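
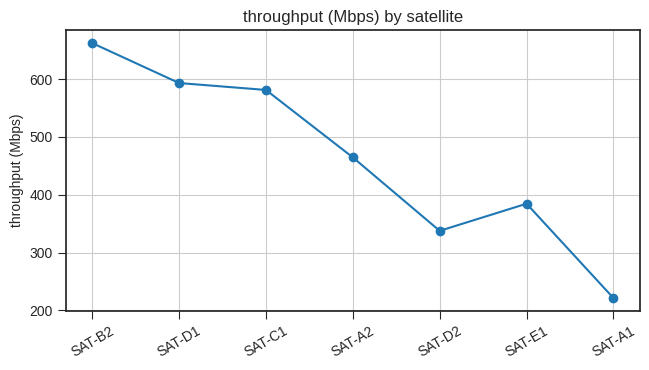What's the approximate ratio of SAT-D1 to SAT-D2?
SAT-D1 ≈ 600, SAT-D2 ≈ 350; 600/350 ≈ 1.71.

≈ 1.71×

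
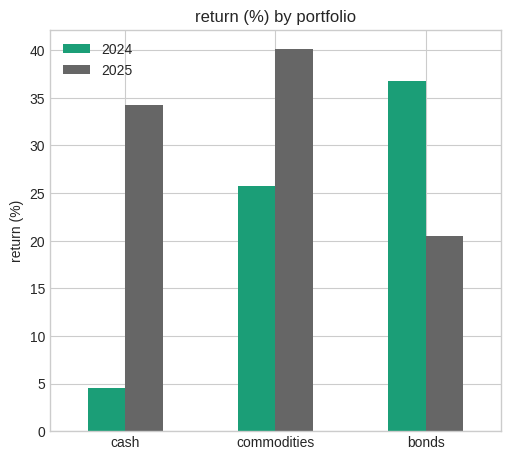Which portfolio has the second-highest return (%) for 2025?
cash

Top 3 for 2025: commodities ≈ 40, cash ≈ 35, bonds ≈ 20.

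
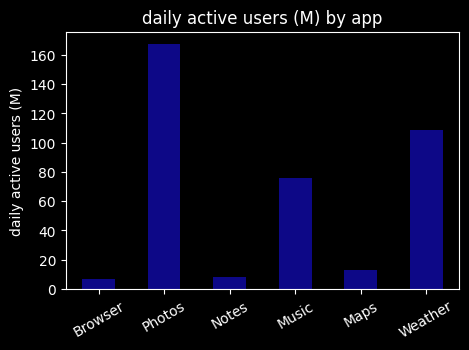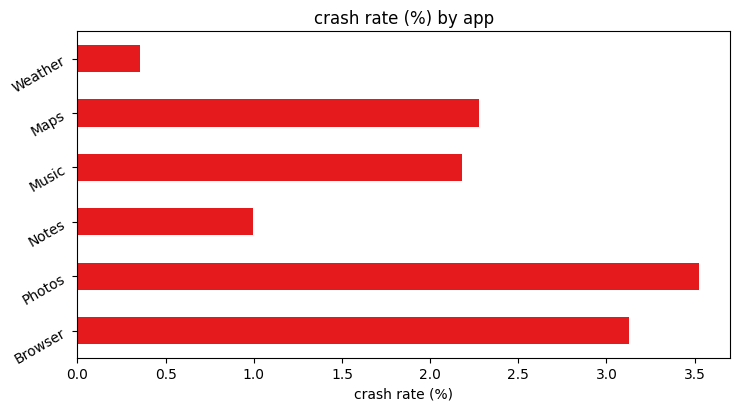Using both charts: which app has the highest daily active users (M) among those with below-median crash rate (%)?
Weather

Chart 2 median crash rate (%) ≈ 2; below-median apps: Notes, Music, Weather. Among those, Weather has the highest daily active users (M) (≈ 100).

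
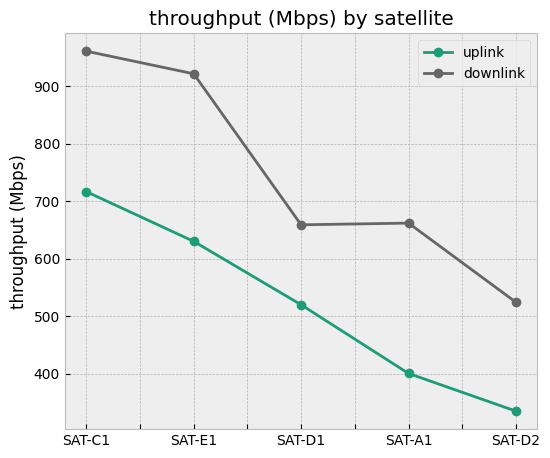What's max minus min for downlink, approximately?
≈ 500

Max SAT-C1 ≈ 1000, min SAT-D2 ≈ 500; range ≈ 500.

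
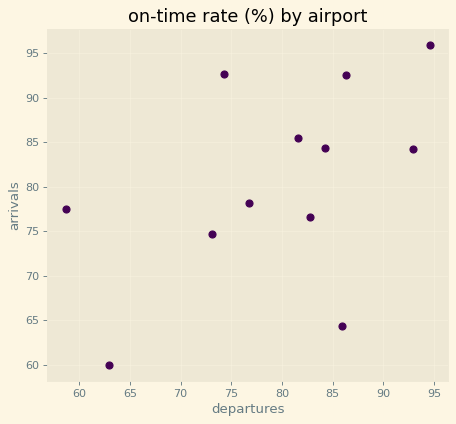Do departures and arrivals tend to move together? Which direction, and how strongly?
positive, moderate

Points are positively correlated; moderate (|r| ≈ 0.5).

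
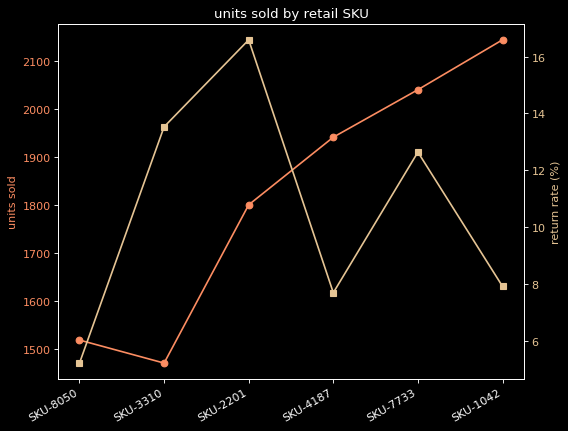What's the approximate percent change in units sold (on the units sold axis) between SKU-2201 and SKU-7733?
≈ +11.1%

SKU-2201 ≈ 1800, SKU-7733 ≈ 2000; (2000 − 1800) / 1800 ≈ +11.1%.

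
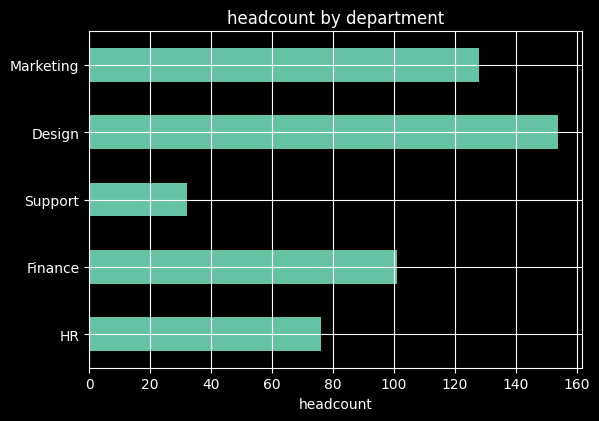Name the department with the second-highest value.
Top 3: Design ≈ 160, Marketing ≈ 120, Finance ≈ 100.

Marketing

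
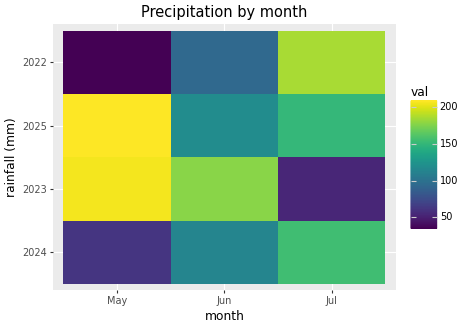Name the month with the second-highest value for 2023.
Top 3 for 2023: May ≈ 200, Jun ≈ 180, Jul ≈ 60.

Jun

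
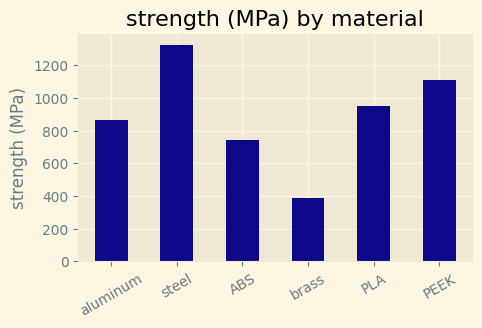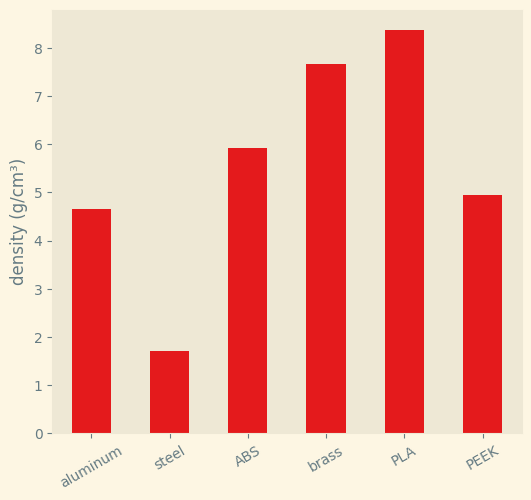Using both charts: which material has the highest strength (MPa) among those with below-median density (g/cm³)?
steel

Chart 2 median density (g/cm³) ≈ 5; below-median materials: aluminum, steel, PEEK. Among those, steel has the highest strength (MPa) (≈ 1400).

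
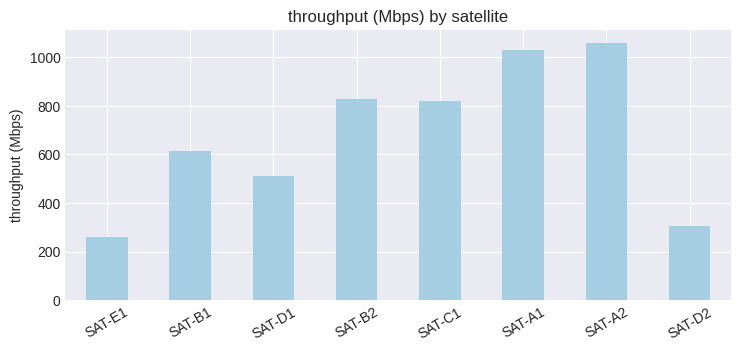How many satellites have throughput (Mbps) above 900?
Above 900: SAT-A1, SAT-A2.

2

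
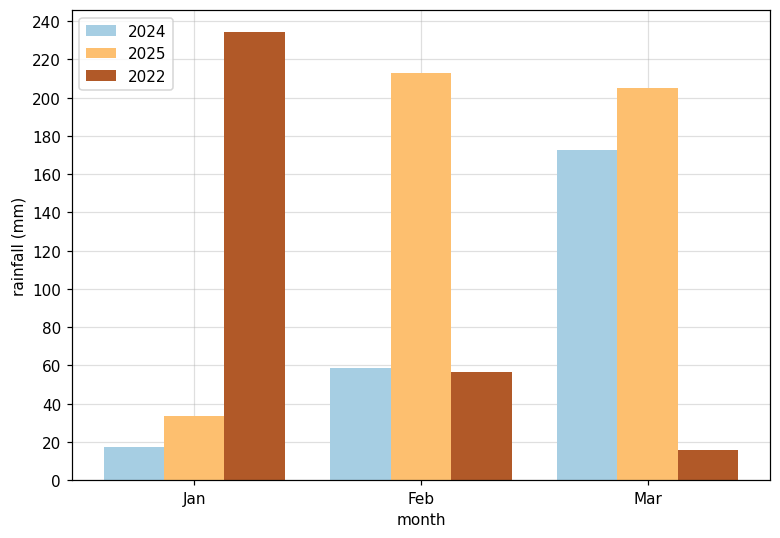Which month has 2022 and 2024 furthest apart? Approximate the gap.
Jan, ≈ 220 mm

Jan: 2022 ≈ 240, 2024 ≈ 20 → gap ≈ 220. Next-largest (Mar) is only ≈ 160.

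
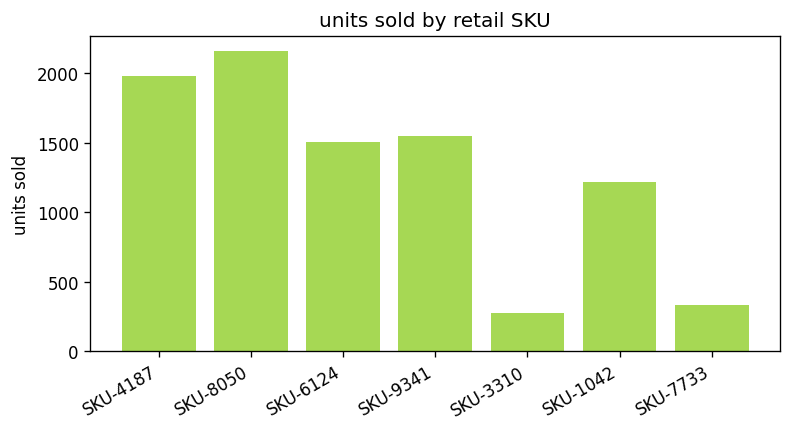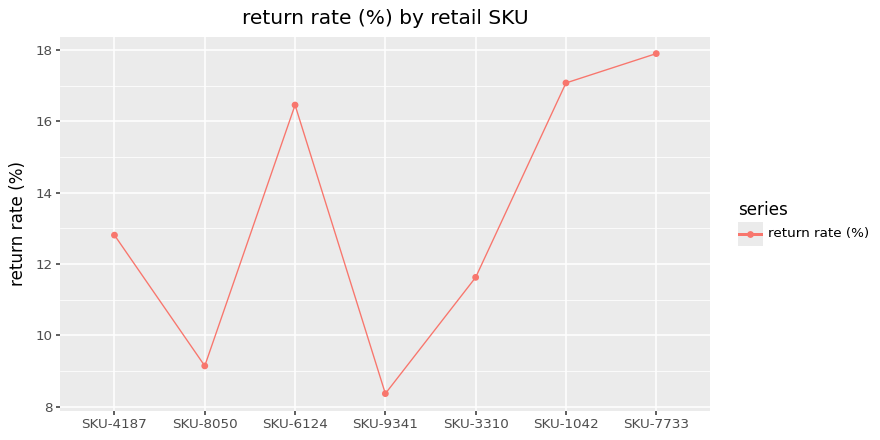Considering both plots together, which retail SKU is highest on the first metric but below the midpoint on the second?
SKU-8050

Chart 2 median return rate (%) ≈ 12; below-median retail SKUs: SKU-8050, SKU-9341, SKU-3310. Among those, SKU-8050 has the highest units sold (≈ 2200).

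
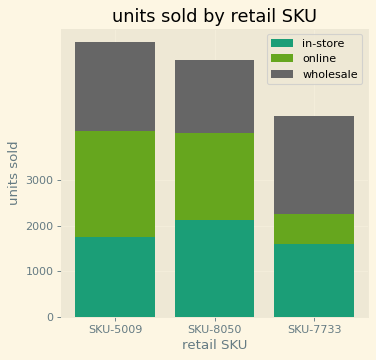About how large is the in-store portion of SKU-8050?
≈ 2000

in-store top ≈ 2000, bottom ≈ 0; segment ≈ 2000.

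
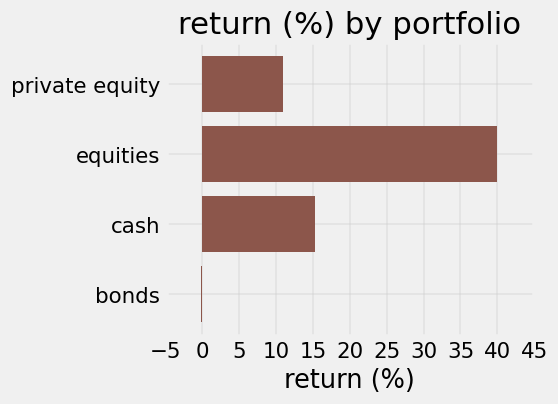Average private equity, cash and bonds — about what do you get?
≈ 8

(10 + 15 + 0) / 3 ≈ 8.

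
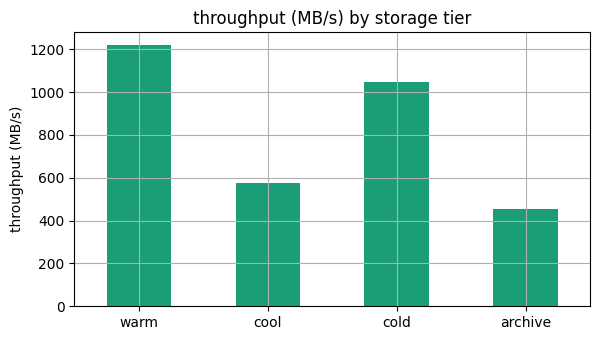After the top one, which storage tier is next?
Top 3: warm ≈ 1200, cold ≈ 1000, cool ≈ 600.

cold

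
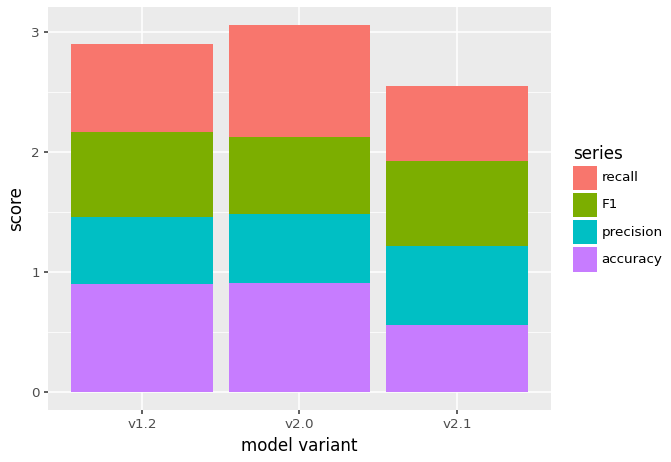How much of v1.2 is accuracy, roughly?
accuracy top ≈ 1.0, bottom ≈ 0.0; segment ≈ 1.0.

≈ 1.0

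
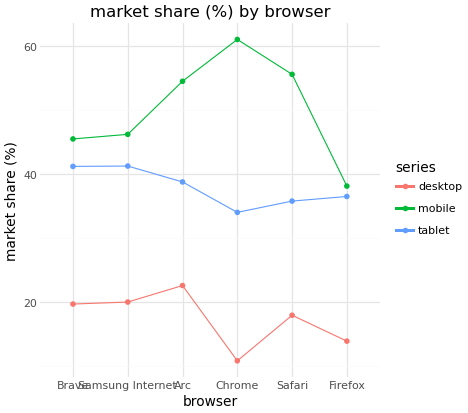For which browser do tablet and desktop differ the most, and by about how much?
Chrome, ≈ 25 %

Chrome: tablet ≈ 35, desktop ≈ 10 → gap ≈ 25. Next-largest (Firefox) is only ≈ 20.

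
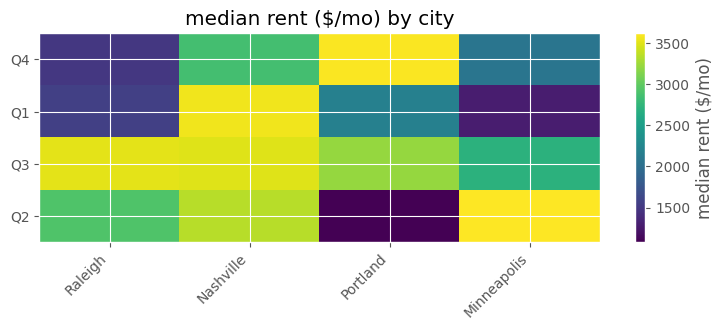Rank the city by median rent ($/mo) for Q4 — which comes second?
Nashville

Top 3 for Q4: Portland ≈ 3500, Nashville ≈ 3000, Minneapolis ≈ 2000.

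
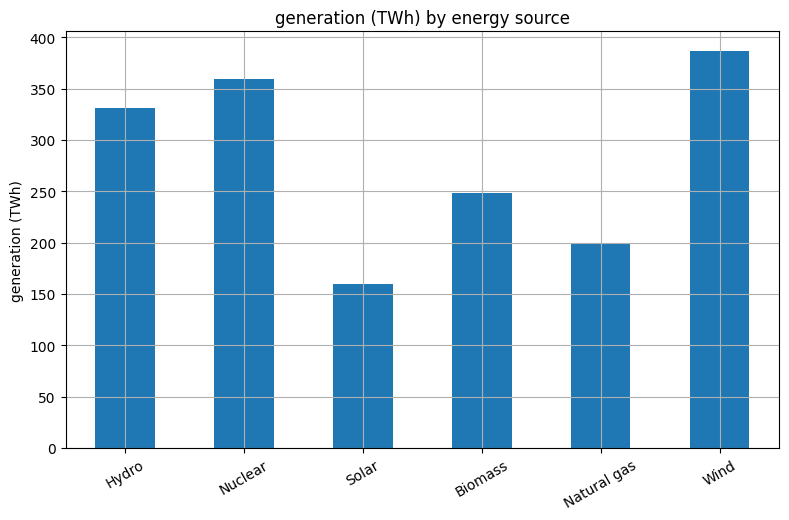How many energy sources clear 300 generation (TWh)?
3

Above 300: Hydro, Nuclear, Wind.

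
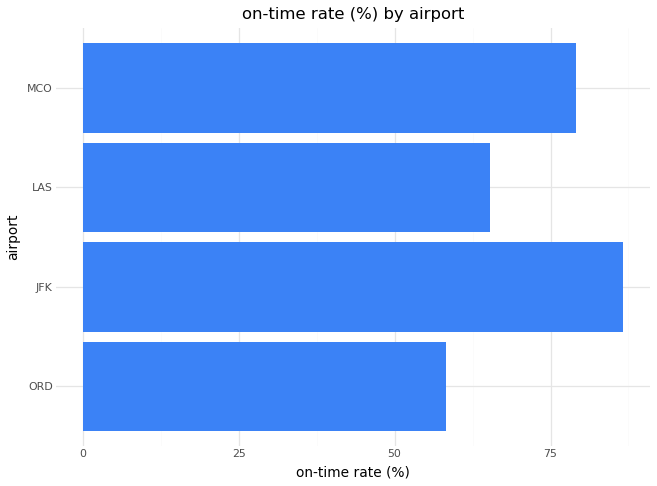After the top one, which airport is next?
Top 3: JFK ≈ 90, MCO ≈ 80, LAS ≈ 70.

MCO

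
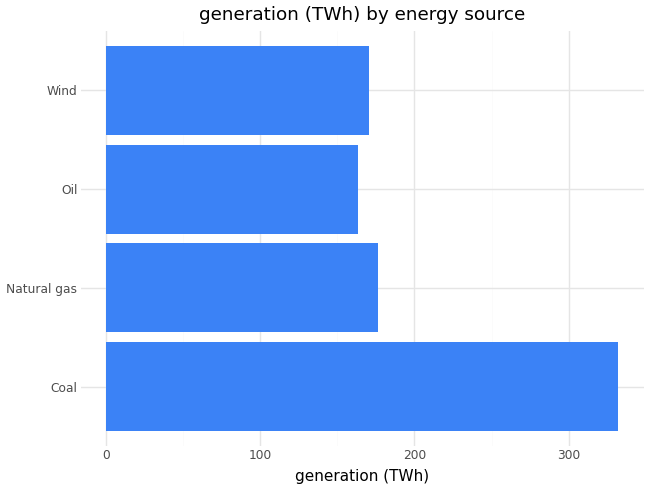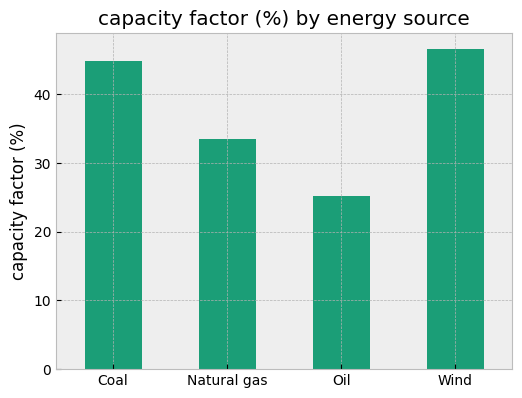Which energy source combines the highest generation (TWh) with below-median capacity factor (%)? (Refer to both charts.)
Natural gas

Chart 2 median capacity factor (%) ≈ 40; below-median energy sources: Natural gas, Oil. Among those, Natural gas has the highest generation (TWh) (≈ 200).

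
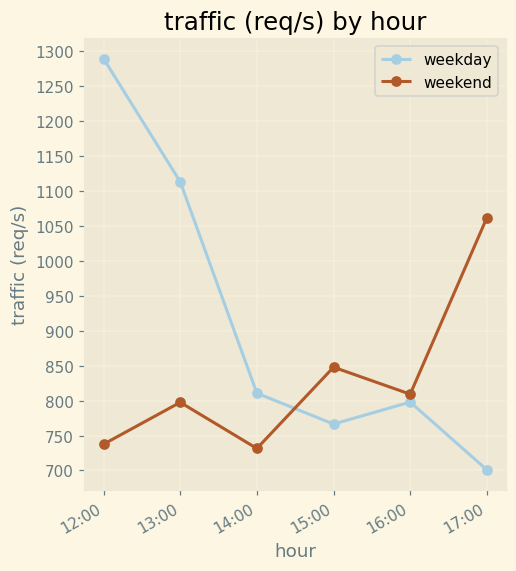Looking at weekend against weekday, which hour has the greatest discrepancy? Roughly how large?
12:00, ≈ 550 req/s

12:00: weekend ≈ 750, weekday ≈ 1300 → gap ≈ 550. Next-largest (17:00) is only ≈ 350.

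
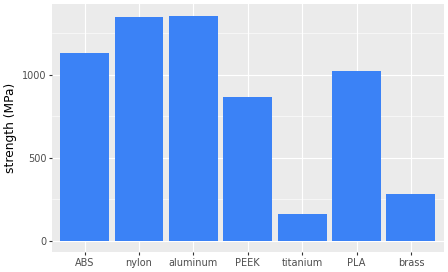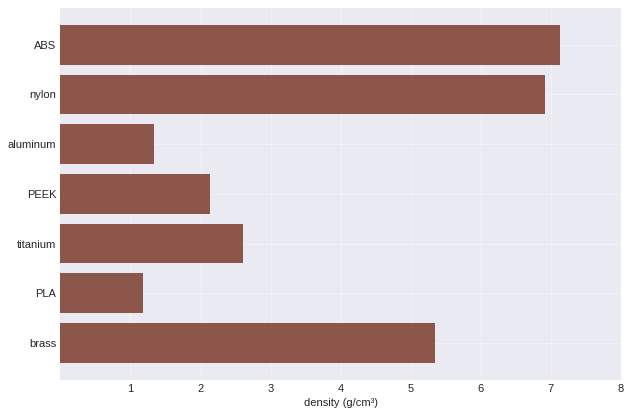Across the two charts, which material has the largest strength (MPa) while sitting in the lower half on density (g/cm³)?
aluminum

Chart 2 median density (g/cm³) ≈ 3; below-median materials: aluminum, PEEK, PLA. Among those, aluminum has the highest strength (MPa) (≈ 1400).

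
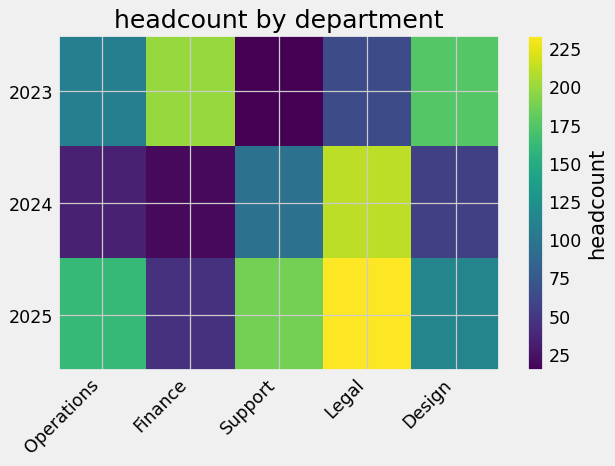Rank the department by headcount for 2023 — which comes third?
Top 4 for 2023: Finance ≈ 200, Design ≈ 180, Operations ≈ 100, Legal ≈ 60.

Operations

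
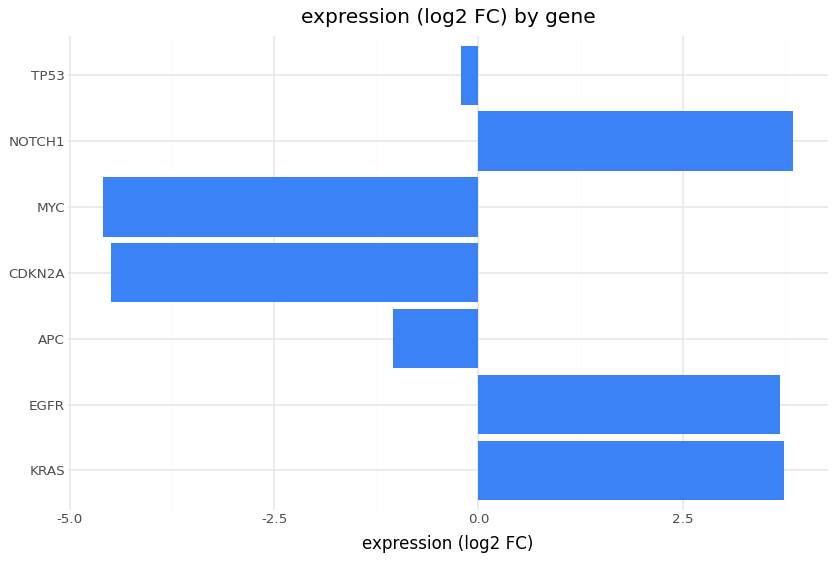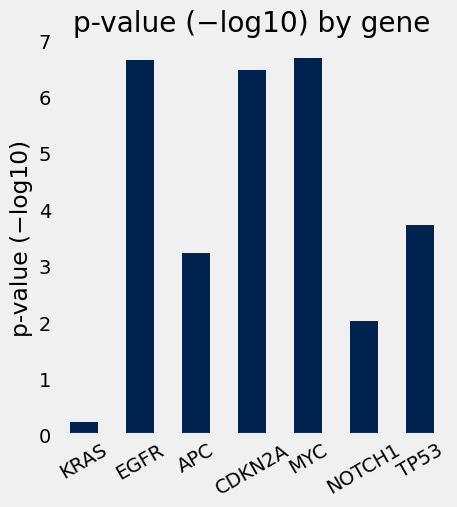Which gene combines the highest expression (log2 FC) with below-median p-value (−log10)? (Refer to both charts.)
Chart 2 median p-value (−log10) ≈ 4; below-median genes: KRAS, APC, NOTCH1. Among those, NOTCH1 has the highest expression (log2 FC) (≈ 4).

NOTCH1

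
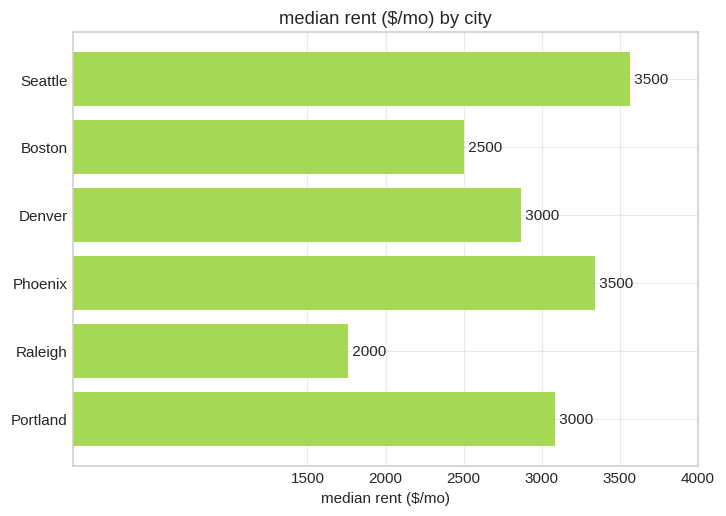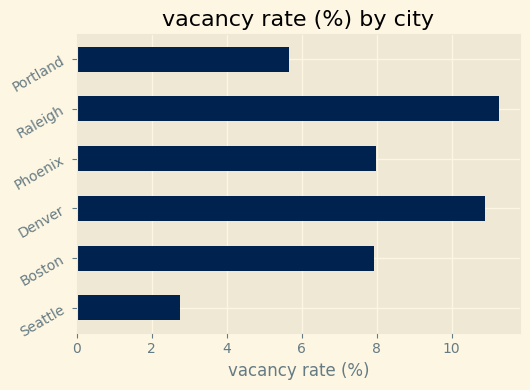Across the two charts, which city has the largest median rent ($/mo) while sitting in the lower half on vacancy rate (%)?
Chart 2 median vacancy rate (%) ≈ 8; below-median cities: Seattle, Boston, Portland. Among those, Seattle has the highest median rent ($/mo) (≈ 3500).

Seattle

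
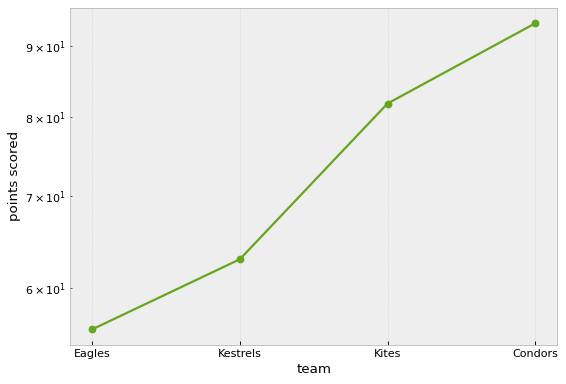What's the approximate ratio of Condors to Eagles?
Condors ≈ 95, Eagles ≈ 55; 95/55 ≈ 1.73.

≈ 1.73×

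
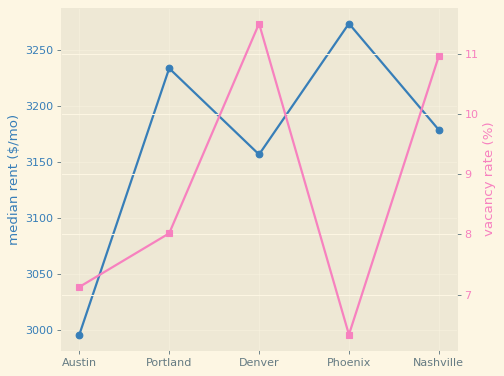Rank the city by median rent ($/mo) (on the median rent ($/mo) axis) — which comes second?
Portland

Top 3 (on the median rent ($/mo) axis): Phoenix ≈ 3275, Portland ≈ 3225, Nashville ≈ 3175.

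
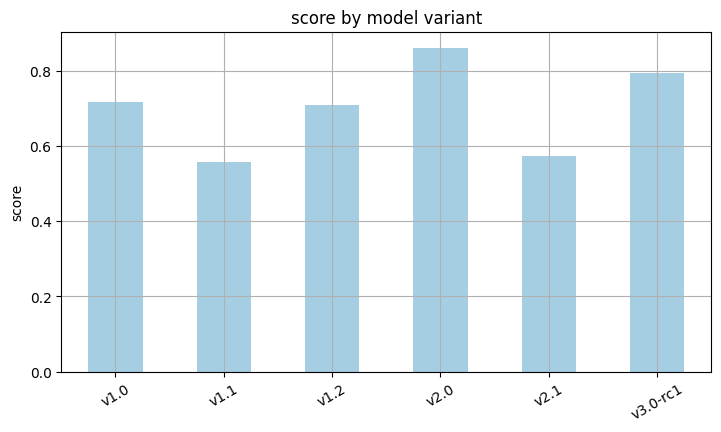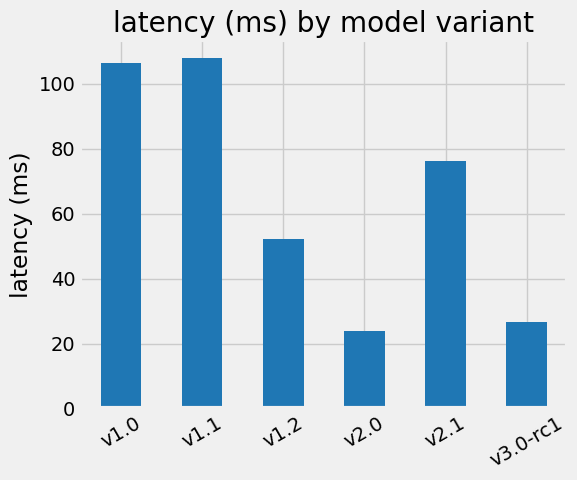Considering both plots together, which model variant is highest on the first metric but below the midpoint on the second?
Chart 2 median latency (ms) ≈ 60; below-median model variants: v1.2, v2.0, v3.0-rc1. Among those, v2.0 has the highest score (≈ 0.9).

v2.0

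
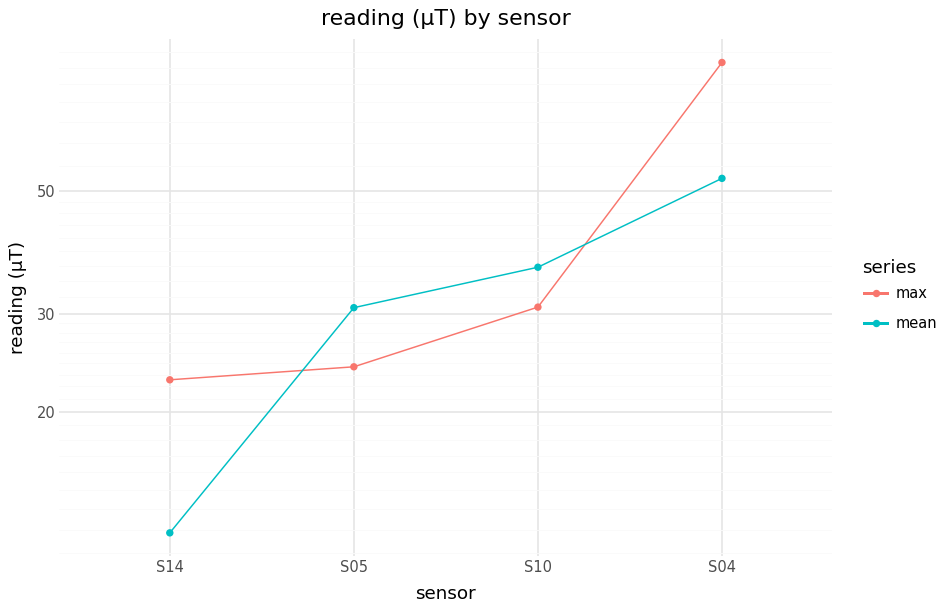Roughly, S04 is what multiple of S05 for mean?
S04 ≈ 50, S05 ≈ 30; 50/30 ≈ 1.67.

≈ 1.67×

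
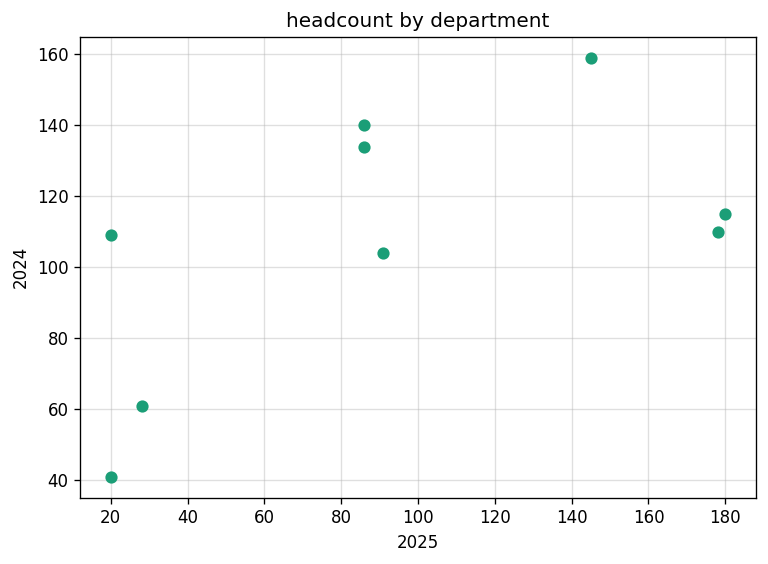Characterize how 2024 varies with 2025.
Points are positively correlated; moderate (|r| ≈ 0.6).

positive, moderate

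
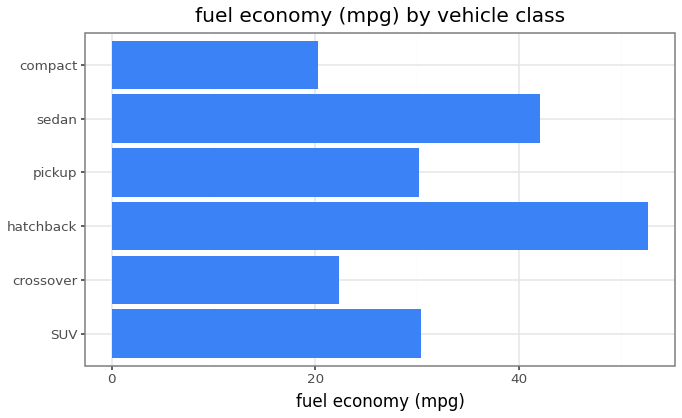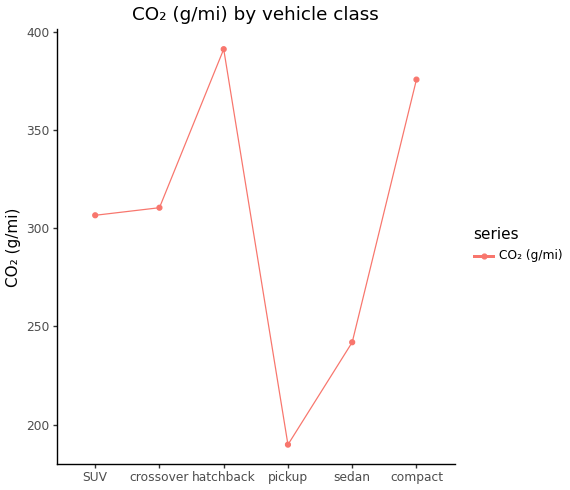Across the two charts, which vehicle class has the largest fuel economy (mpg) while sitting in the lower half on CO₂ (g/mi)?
Chart 2 median CO₂ (g/mi) ≈ 300; below-median vehicle classes: SUV, pickup, sedan. Among those, sedan has the highest fuel economy (mpg) (≈ 40).

sedan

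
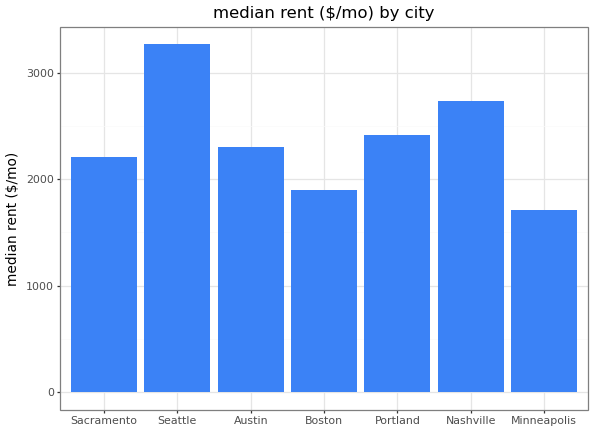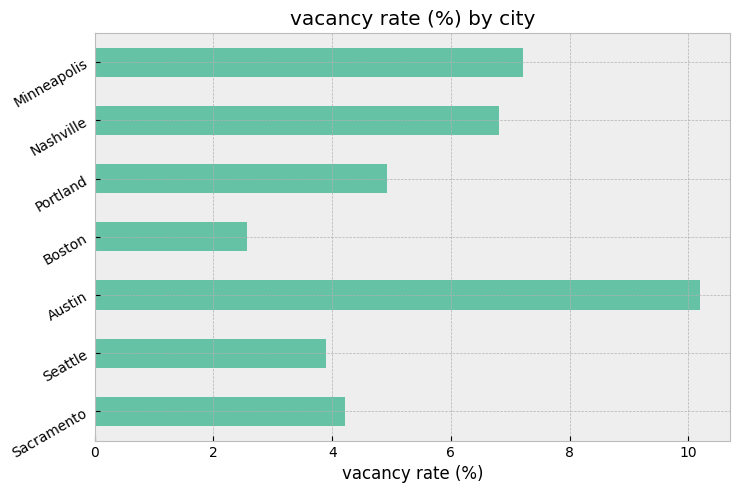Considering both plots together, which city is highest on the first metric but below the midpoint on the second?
Chart 2 median vacancy rate (%) ≈ 5; below-median cities: Sacramento, Seattle, Boston. Among those, Seattle has the highest median rent ($/mo) (≈ 3500).

Seattle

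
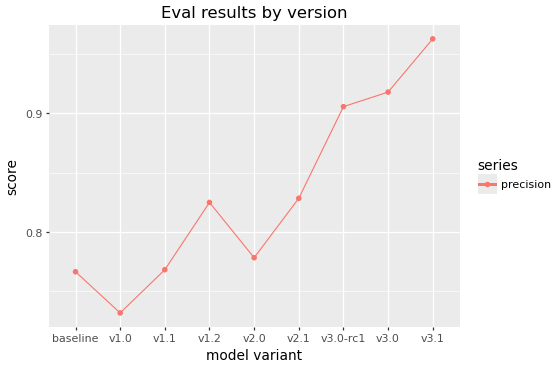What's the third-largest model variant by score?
Top 4: v3.1 ≈ 0.96, v3.0 ≈ 0.92, v3.0-rc1 ≈ 0.90, v2.1 ≈ 0.82.

v3.0-rc1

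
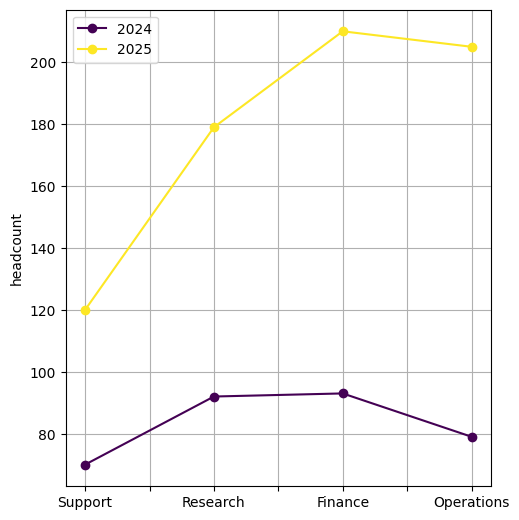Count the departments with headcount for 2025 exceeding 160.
Above 160: Research, Finance, Operations.

3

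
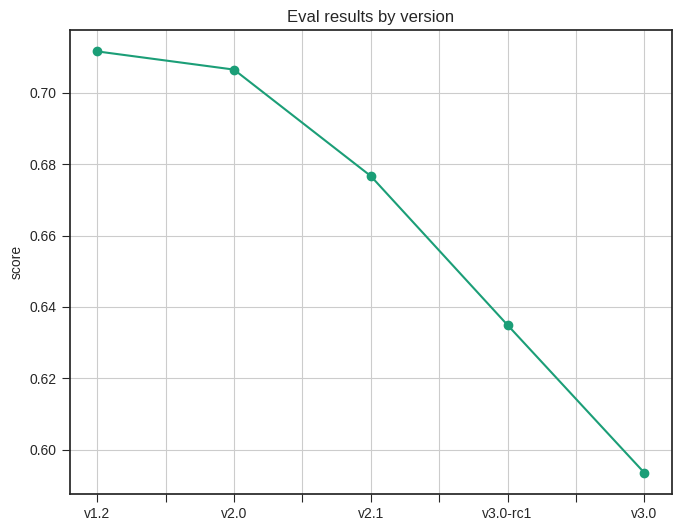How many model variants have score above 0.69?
2

Above 0.69: v1.2, v2.0.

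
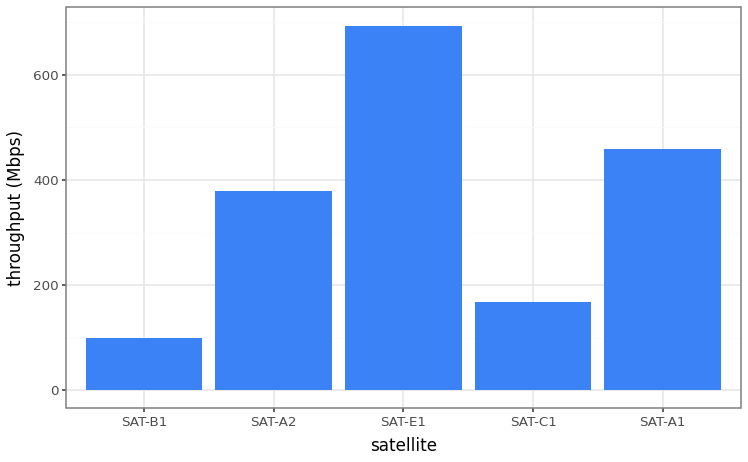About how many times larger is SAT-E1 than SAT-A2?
SAT-E1 ≈ 700, SAT-A2 ≈ 400; 700/400 ≈ 1.75.

≈ 1.75×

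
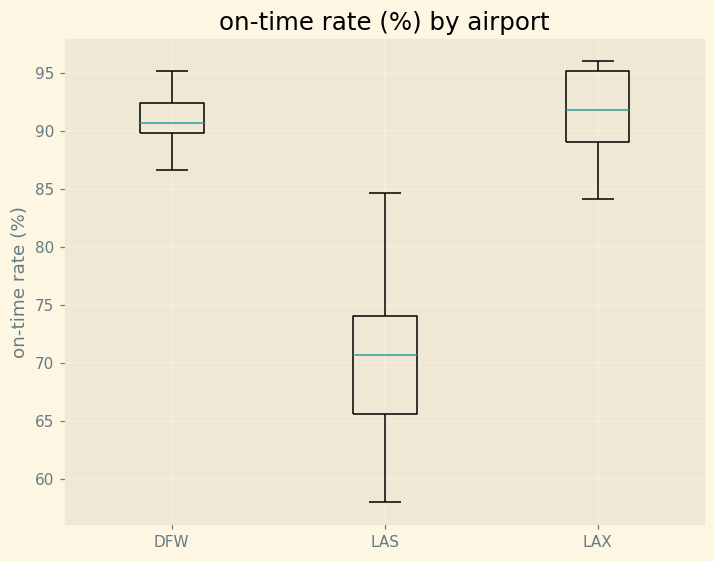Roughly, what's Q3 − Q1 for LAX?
Q3 ≈ 96, Q1 ≈ 90; IQR ≈ 6.

≈ 6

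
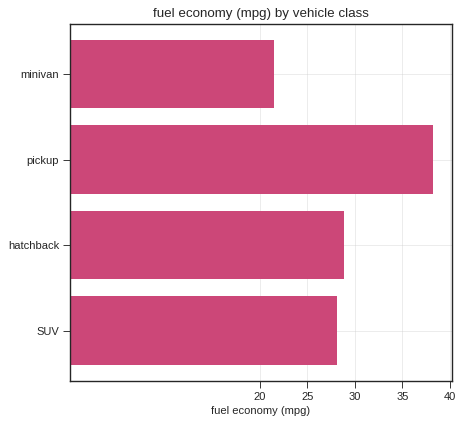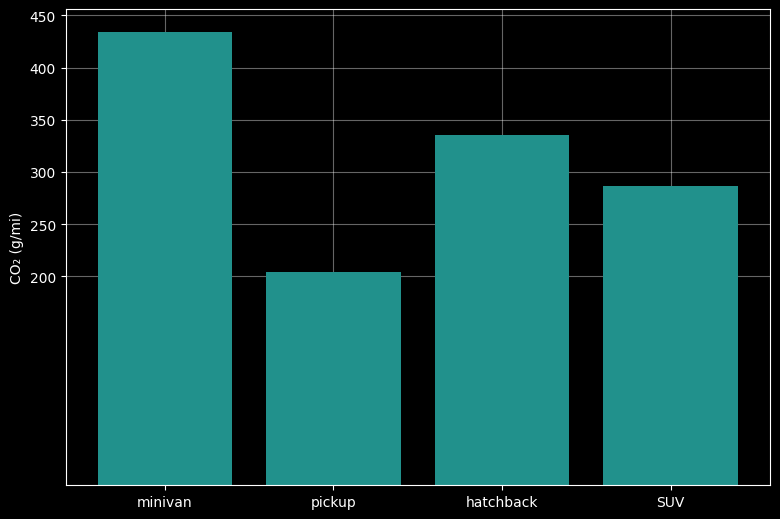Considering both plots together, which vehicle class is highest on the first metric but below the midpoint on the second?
pickup

Chart 2 median CO₂ (g/mi) ≈ 300; below-median vehicle classes: pickup, SUV. Among those, pickup has the highest fuel economy (mpg) (≈ 40).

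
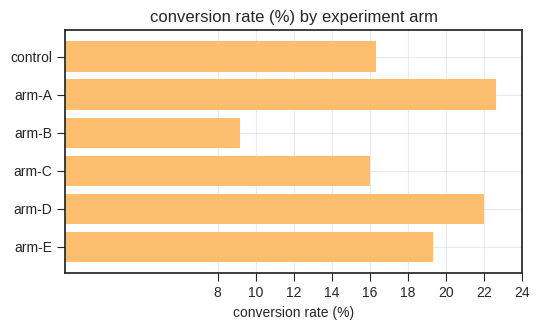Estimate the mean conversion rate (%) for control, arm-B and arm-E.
≈ 15

(16 + 10 + 20) / 3 ≈ 15.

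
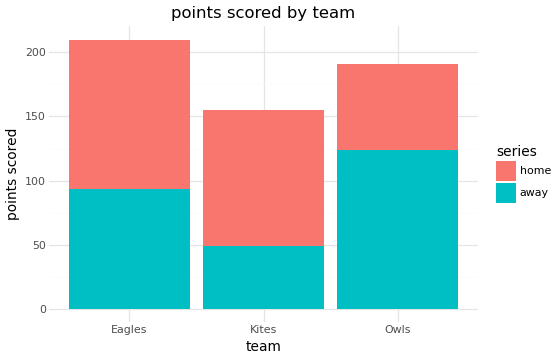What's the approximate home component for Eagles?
≈ 100

home top ≈ 200, bottom ≈ 100; segment ≈ 100.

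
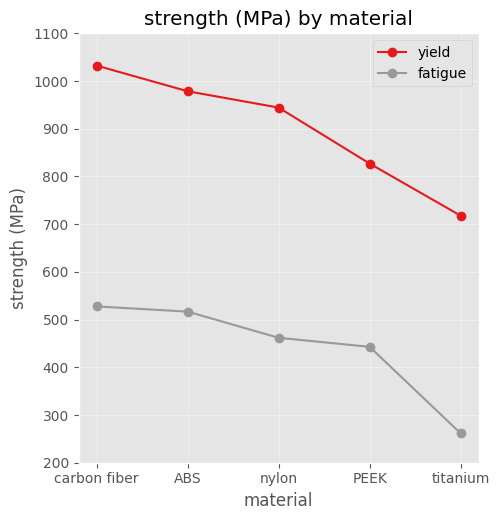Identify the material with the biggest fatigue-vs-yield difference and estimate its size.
carbon fiber: fatigue ≈ 500, yield ≈ 1000 → gap ≈ 500. Next-largest (nylon) is only ≈ 400.

carbon fiber, ≈ 500 MPa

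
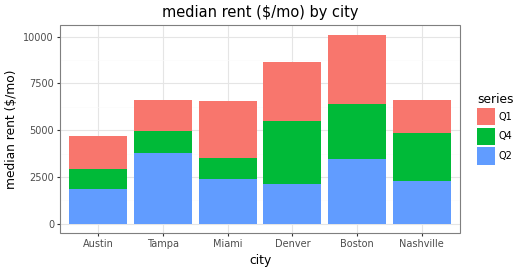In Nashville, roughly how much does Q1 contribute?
Q1 top ≈ 7000, bottom ≈ 5000; segment ≈ 2000.

≈ 2000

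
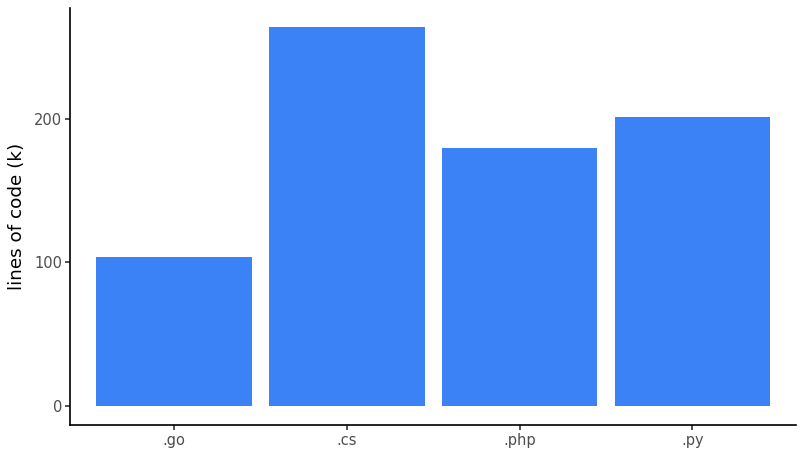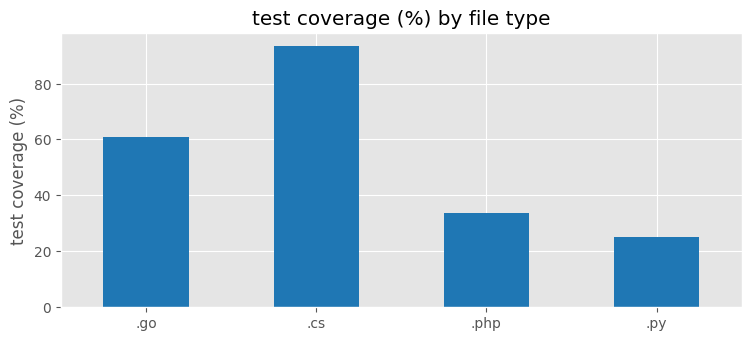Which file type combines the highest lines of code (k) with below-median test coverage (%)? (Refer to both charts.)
.py

Chart 2 median test coverage (%) ≈ 50; below-median file types: .php, .py. Among those, .py has the highest lines of code (k) (≈ 200).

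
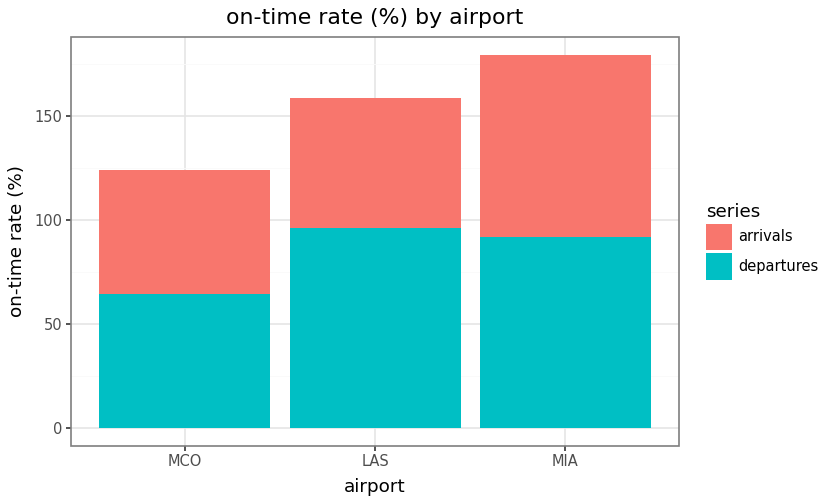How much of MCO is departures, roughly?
departures top ≈ 60, bottom ≈ 0; segment ≈ 60.

≈ 60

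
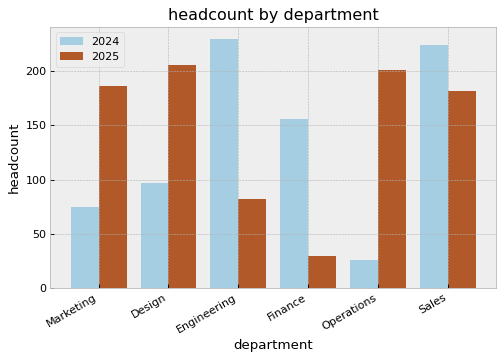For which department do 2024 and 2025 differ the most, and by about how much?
Operations: 2024 ≈ 20, 2025 ≈ 200 → gap ≈ 180. Next-largest (Engineering) is only ≈ 140.

Operations, ≈ 180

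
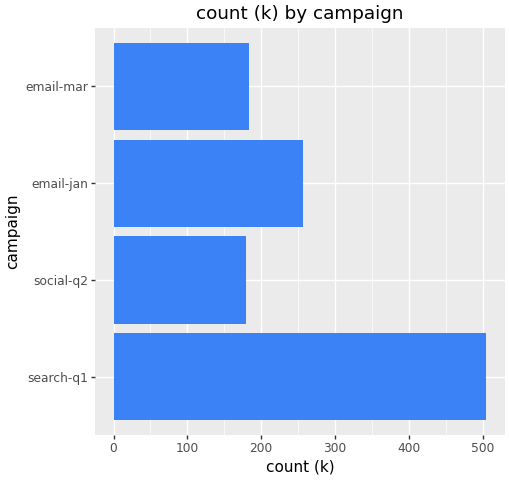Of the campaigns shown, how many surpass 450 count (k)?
1

Above 450: search-q1.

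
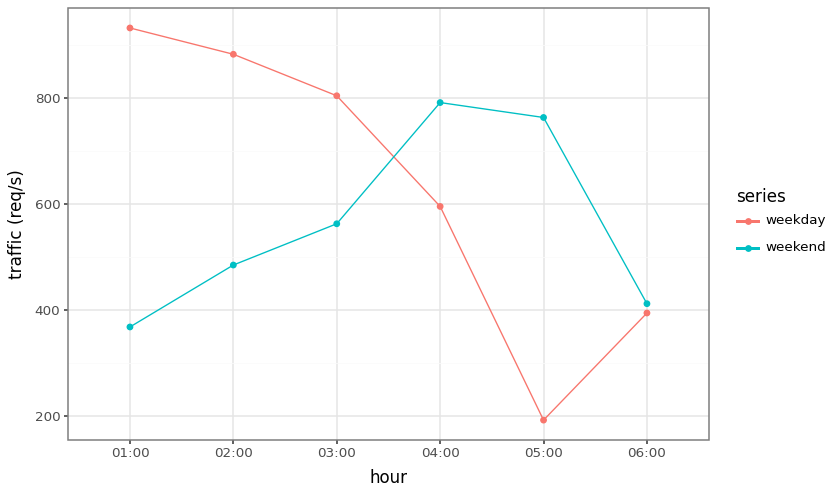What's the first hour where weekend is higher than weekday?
04:00

03:00: weekend ≈ 600 vs weekday ≈ 800 (not yet); 04:00: weekend ≈ 800 vs weekday ≈ 600 (first crossover).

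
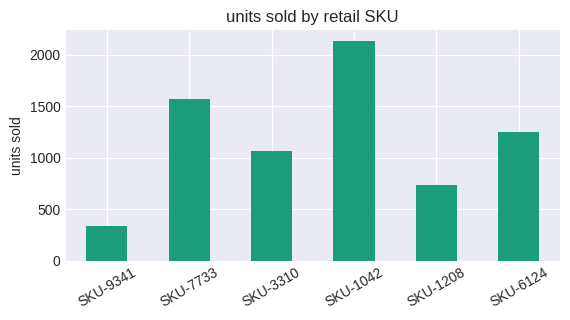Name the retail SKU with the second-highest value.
SKU-7733

Top 3: SKU-1042 ≈ 2200, SKU-7733 ≈ 1600, SKU-6124 ≈ 1200.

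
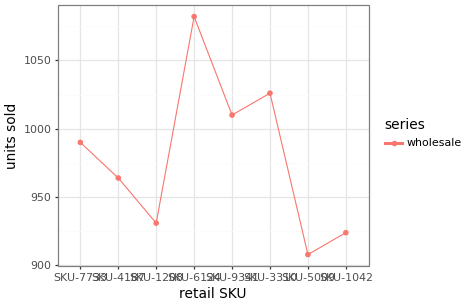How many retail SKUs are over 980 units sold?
4

Above 980: SKU-7733, SKU-6124, SKU-9341, SKU-3310.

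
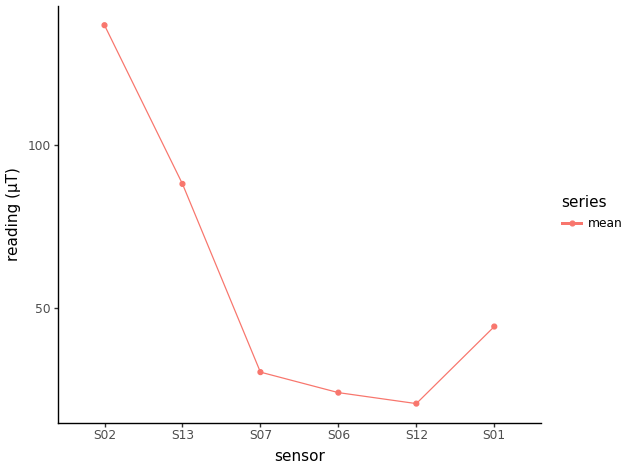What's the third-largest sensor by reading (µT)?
S01

Top 4: S02 ≈ 140, S13 ≈ 90, S01 ≈ 40, S07 ≈ 30.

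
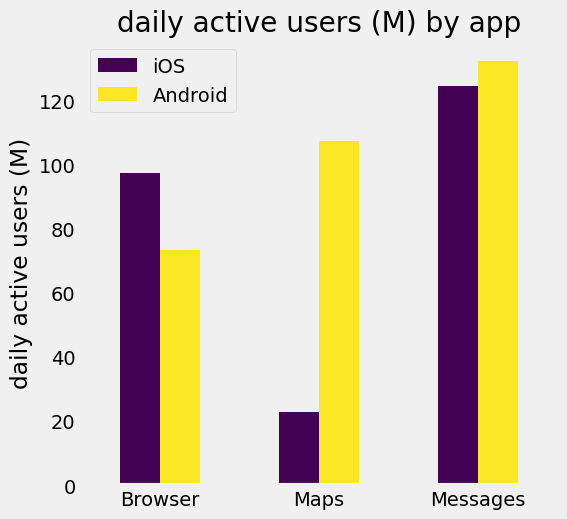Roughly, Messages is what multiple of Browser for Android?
Messages ≈ 140, Browser ≈ 80; 140/80 ≈ 1.75.

≈ 1.75×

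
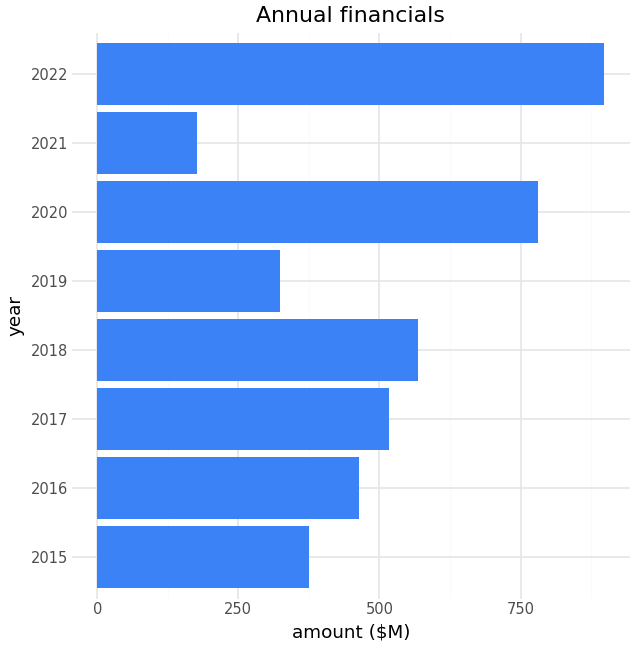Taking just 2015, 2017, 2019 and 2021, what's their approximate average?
(400 + 500 + 300 + 200) / 4 ≈ 350.

≈ 350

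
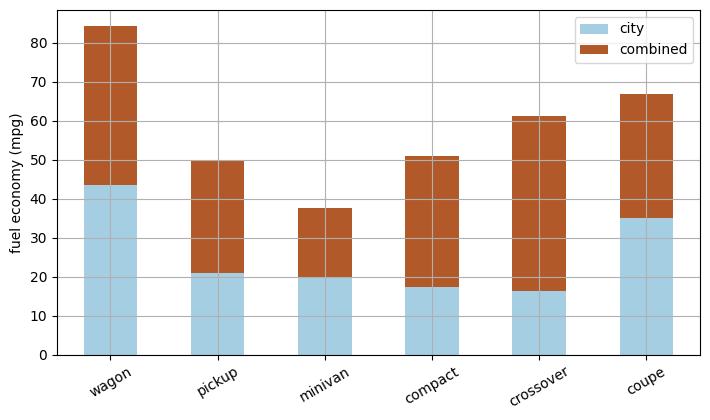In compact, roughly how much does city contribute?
≈ 20

city top ≈ 20, bottom ≈ 0; segment ≈ 20.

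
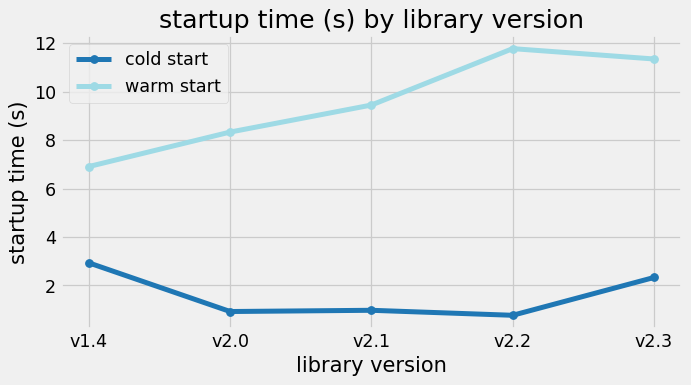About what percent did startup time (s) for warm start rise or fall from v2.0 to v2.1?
v2.0 ≈ 8, v2.1 ≈ 9; (9 − 8) / 8 ≈ +12.5%.

≈ +12.5%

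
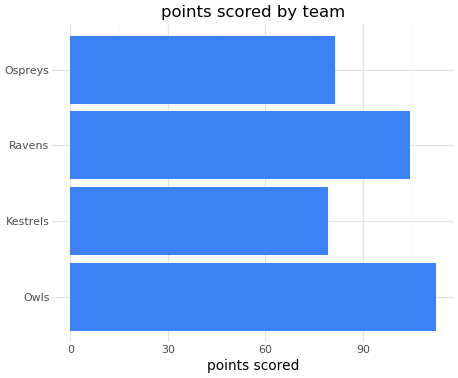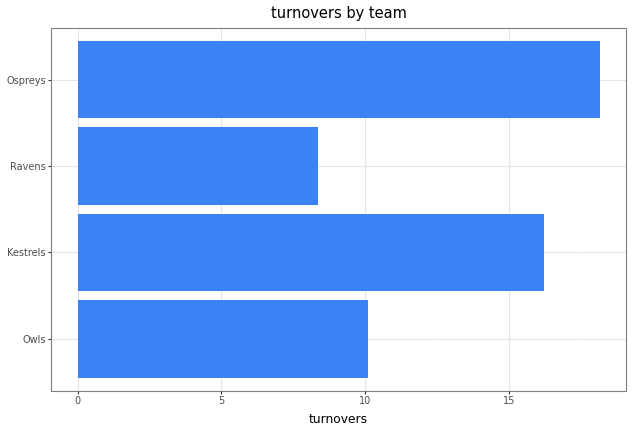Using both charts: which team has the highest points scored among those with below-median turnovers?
Owls

Chart 2 median turnovers ≈ 14; below-median teams: Owls, Ravens. Among those, Owls has the highest points scored (≈ 120).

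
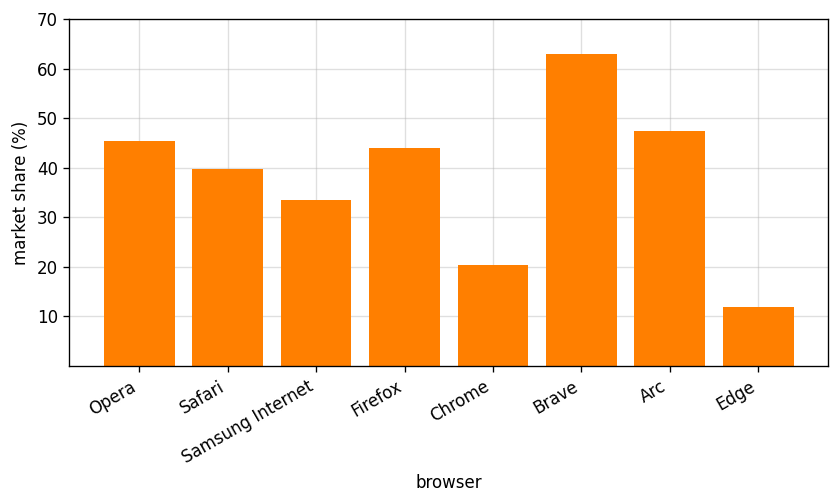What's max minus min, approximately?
Max Brave ≈ 60, min Edge ≈ 10; range ≈ 50.

≈ 50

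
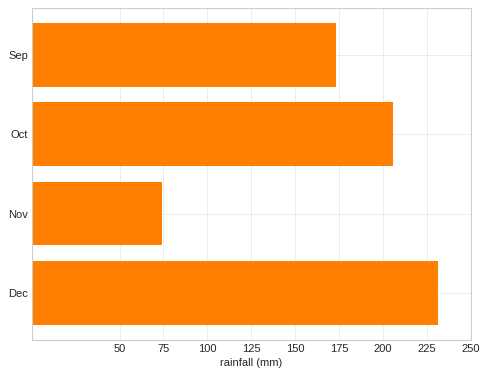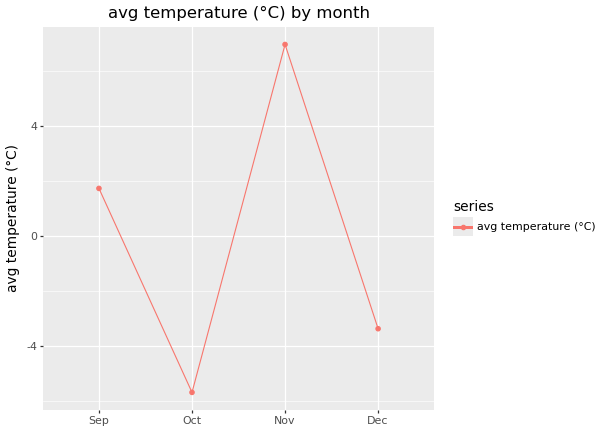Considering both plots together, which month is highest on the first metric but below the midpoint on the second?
Chart 2 median avg temperature (°C) ≈ -1; below-median months: Oct, Dec. Among those, Dec has the highest rainfall (mm) (≈ 225).

Dec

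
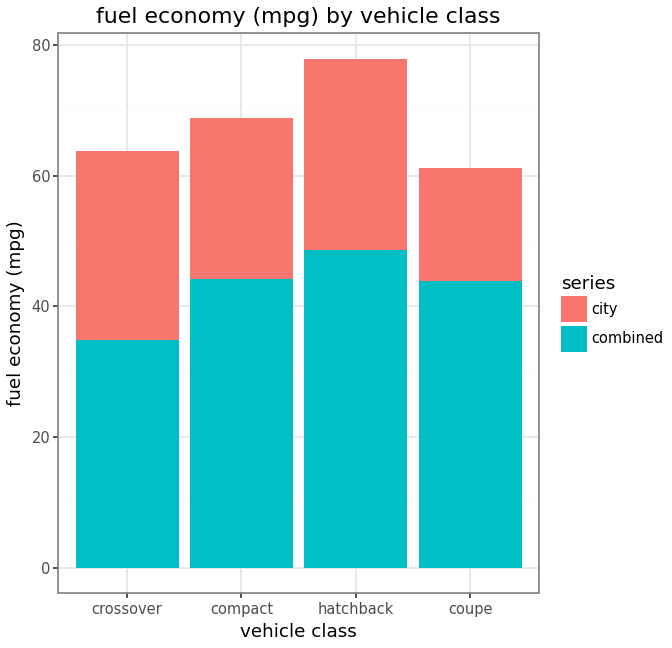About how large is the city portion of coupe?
city top ≈ 60, bottom ≈ 40; segment ≈ 20.

≈ 20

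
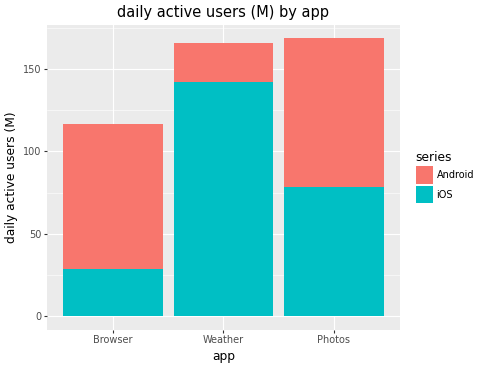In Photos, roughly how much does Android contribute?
Android top ≈ 160, bottom ≈ 80; segment ≈ 80.

≈ 80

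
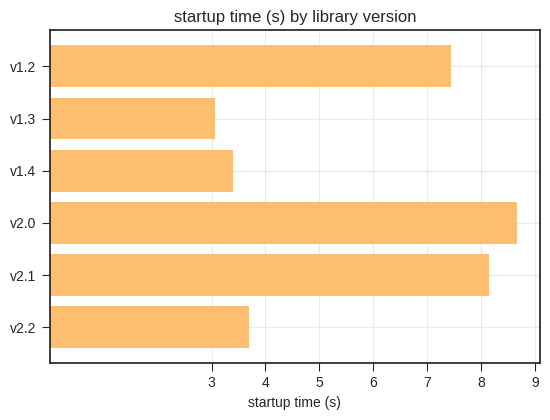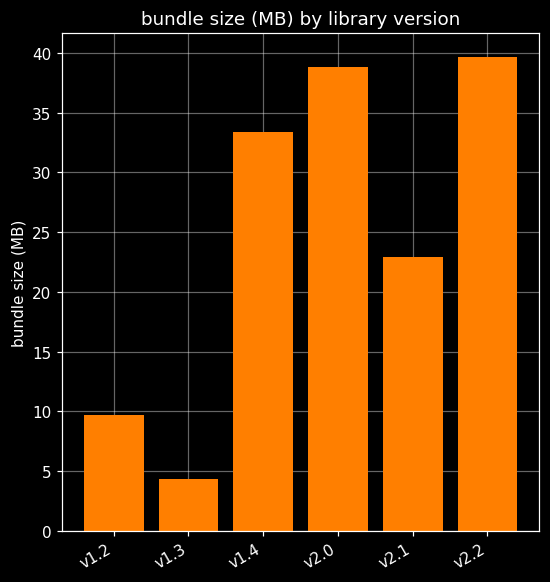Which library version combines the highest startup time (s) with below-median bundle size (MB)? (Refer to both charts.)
Chart 2 median bundle size (MB) ≈ 30; below-median library versions: v1.2, v1.3, v2.1. Among those, v2.1 has the highest startup time (s) (≈ 8).

v2.1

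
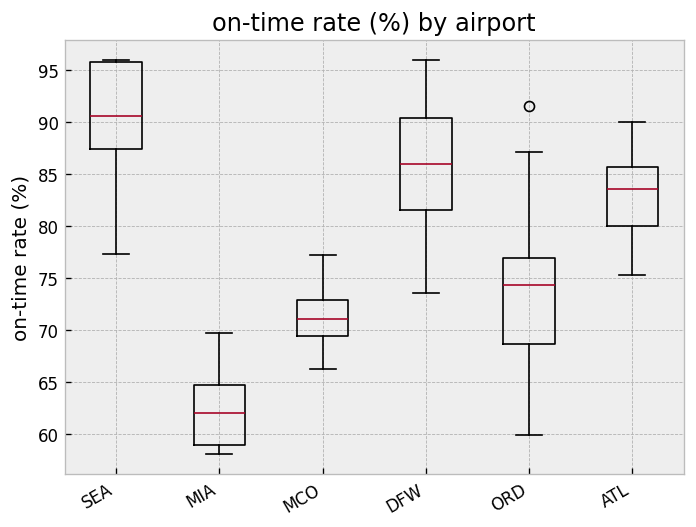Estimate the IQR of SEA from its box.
≈ 10

Q3 ≈ 95, Q1 ≈ 85; IQR ≈ 10.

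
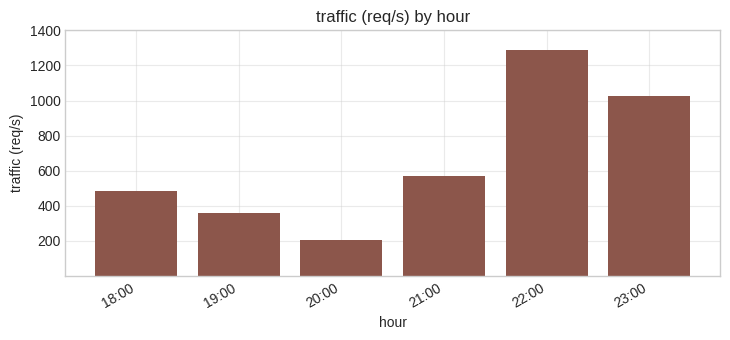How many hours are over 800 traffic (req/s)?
Above 800: 22:00, 23:00.

2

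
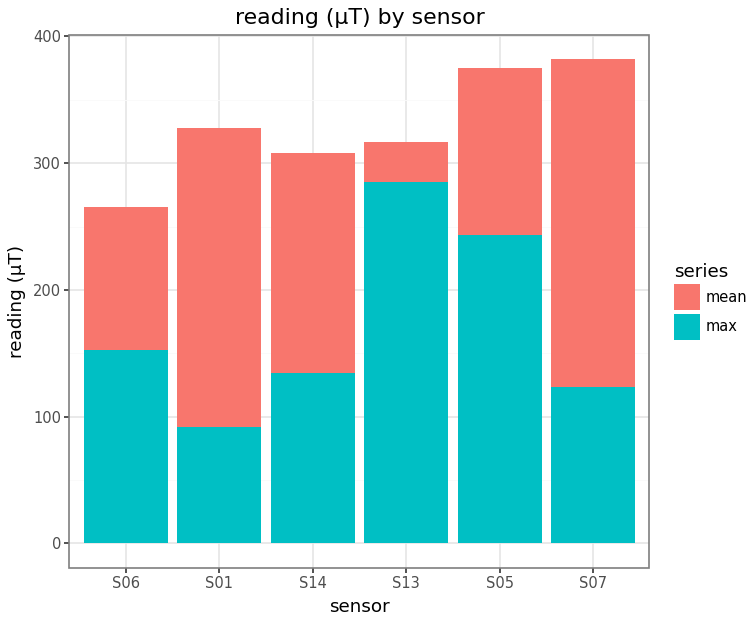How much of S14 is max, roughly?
max top ≈ 150, bottom ≈ 0; segment ≈ 150.

≈ 150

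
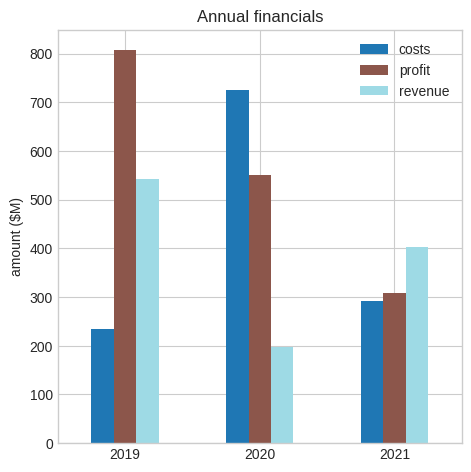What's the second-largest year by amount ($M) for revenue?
Top 3 for revenue: 2019 ≈ 500, 2021 ≈ 400, 2020 ≈ 200.

2021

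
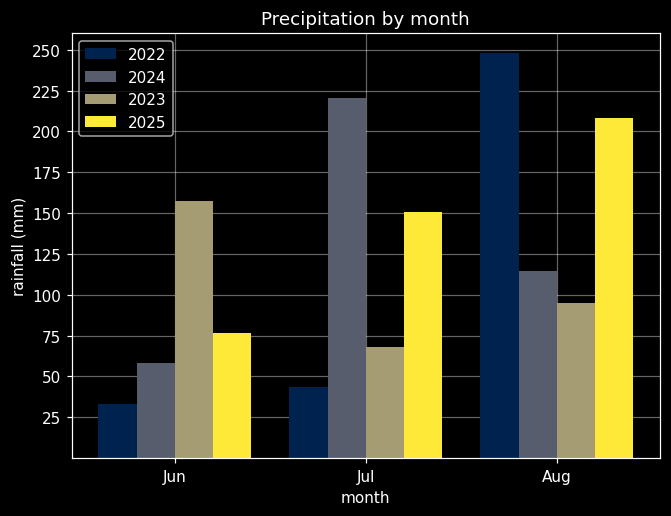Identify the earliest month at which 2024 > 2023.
Jun: 2024 ≈ 50 vs 2023 ≈ 150 (not yet); Jul: 2024 ≈ 225 vs 2023 ≈ 75 (first crossover).

Jul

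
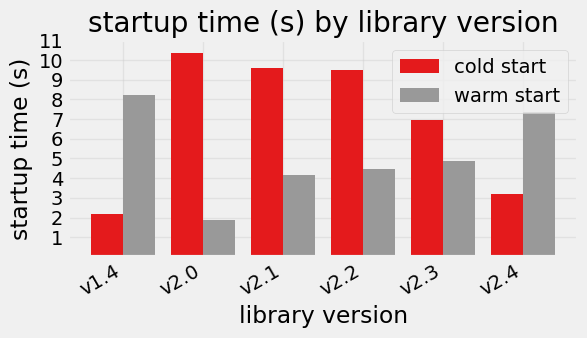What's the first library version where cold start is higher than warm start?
v2.0

v1.4: cold start ≈ 2 vs warm start ≈ 8 (not yet); v2.0: cold start ≈ 10 vs warm start ≈ 2 (first crossover).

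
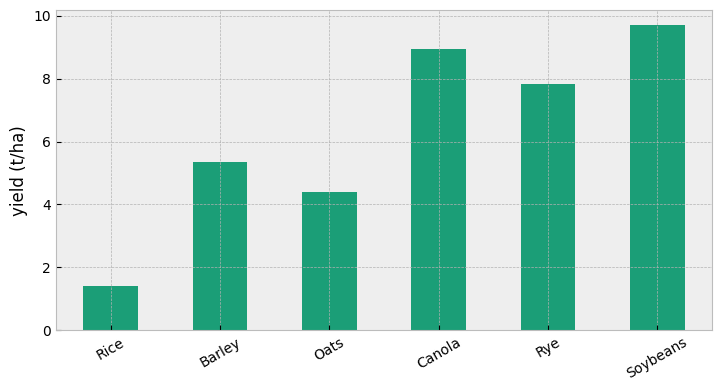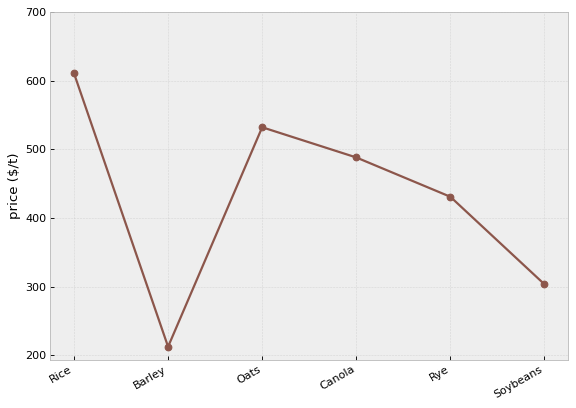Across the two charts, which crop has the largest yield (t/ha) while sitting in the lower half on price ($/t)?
Chart 2 median price ($/t) ≈ 500; below-median crops: Barley, Rye, Soybeans. Among those, Soybeans has the highest yield (t/ha) (≈ 10).

Soybeans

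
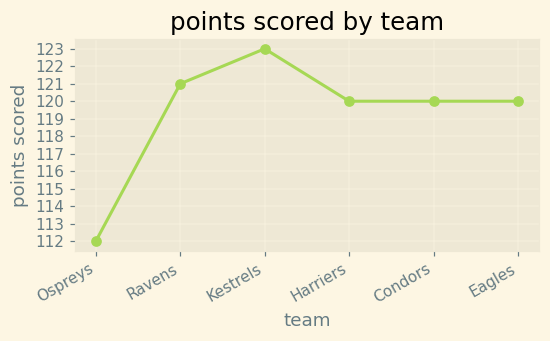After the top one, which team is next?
Ravens

Top 3: Kestrels ≈ 123, Ravens ≈ 121, Eagles ≈ 120.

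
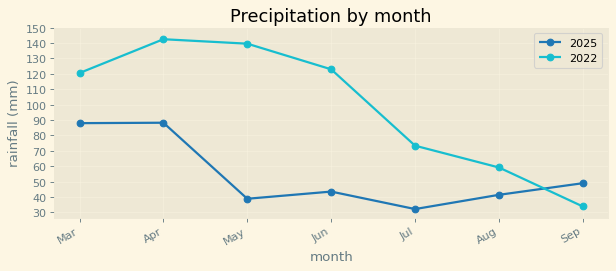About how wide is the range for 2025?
Max Apr ≈ 90, min Jul ≈ 30; range ≈ 60.

≈ 60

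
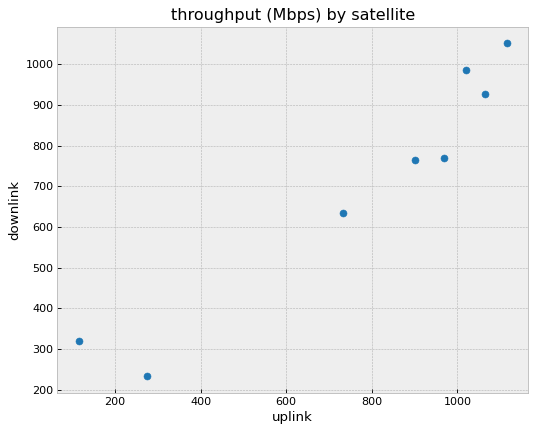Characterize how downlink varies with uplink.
positive, strong

Points are positively correlated; strong (|r| ≈ 1.0).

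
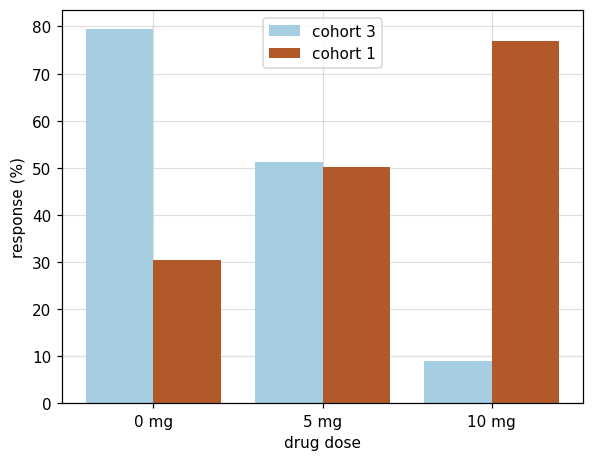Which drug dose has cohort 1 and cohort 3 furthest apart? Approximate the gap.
10 mg: cohort 1 ≈ 80, cohort 3 ≈ 10 → gap ≈ 70. Next-largest (0 mg) is only ≈ 50.

10 mg, ≈ 70 %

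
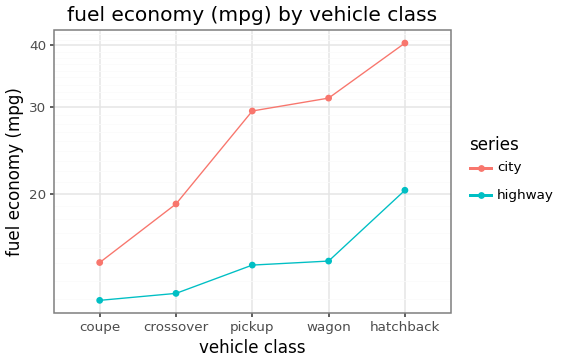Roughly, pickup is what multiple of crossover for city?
≈ 1.5×

pickup ≈ 30, crossover ≈ 20; 30/20 ≈ 1.5.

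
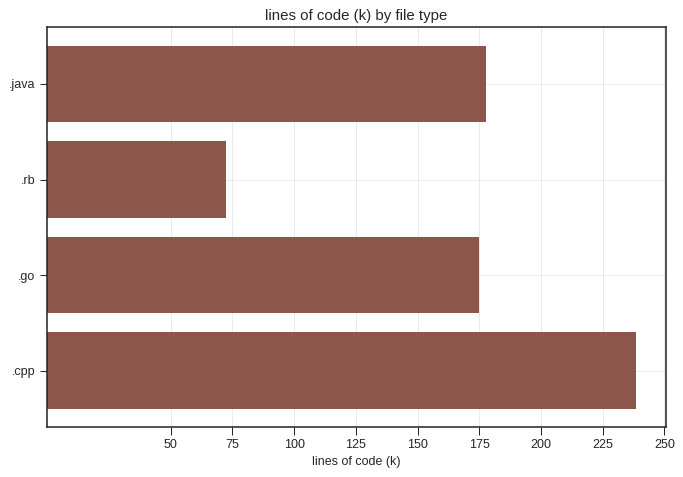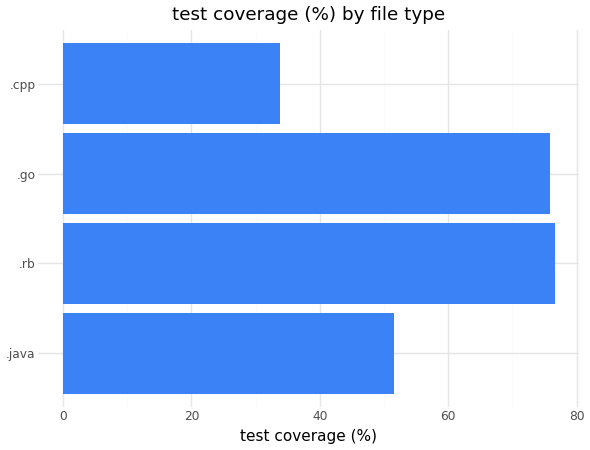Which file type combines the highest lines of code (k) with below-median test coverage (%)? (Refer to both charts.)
.cpp

Chart 2 median test coverage (%) ≈ 60; below-median file types: .java, .cpp. Among those, .cpp has the highest lines of code (k) (≈ 250).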